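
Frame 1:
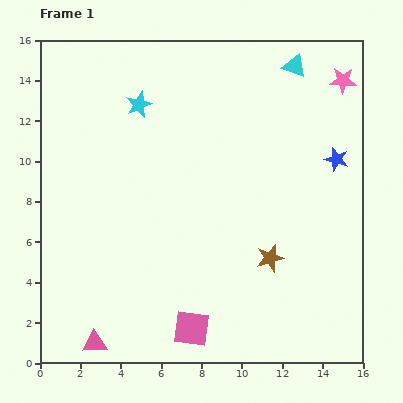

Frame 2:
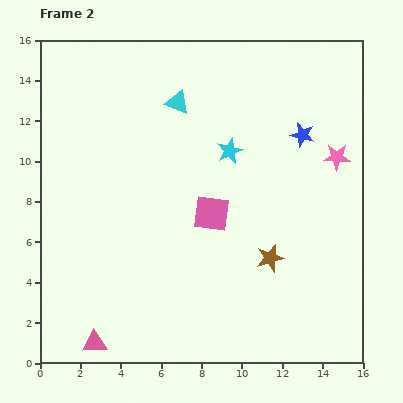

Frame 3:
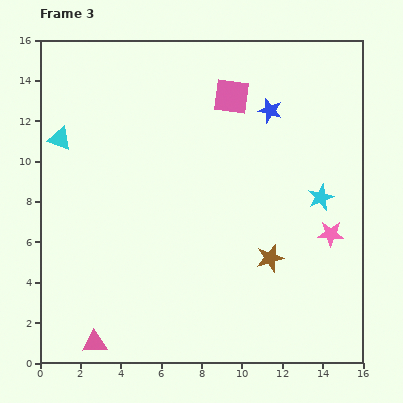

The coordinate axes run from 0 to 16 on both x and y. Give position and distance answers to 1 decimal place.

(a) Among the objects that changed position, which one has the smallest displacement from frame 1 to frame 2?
the blue star

(moved 2.1)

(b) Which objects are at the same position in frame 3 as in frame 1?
the brown star, the pink triangle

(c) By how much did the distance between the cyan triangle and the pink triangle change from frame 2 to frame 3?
-2.4

Distance in frame 2: 12.6. Distance in frame 3: 10.2.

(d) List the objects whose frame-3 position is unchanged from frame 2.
the brown star, the pink triangle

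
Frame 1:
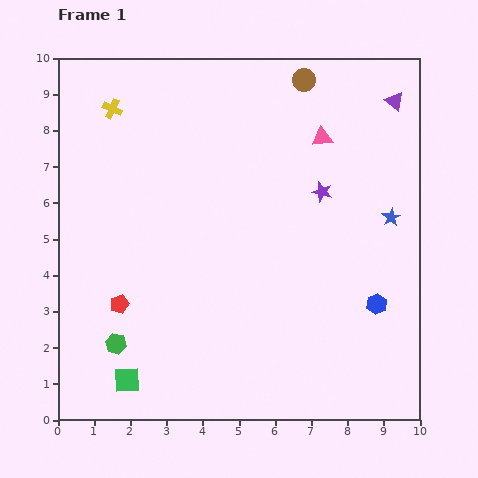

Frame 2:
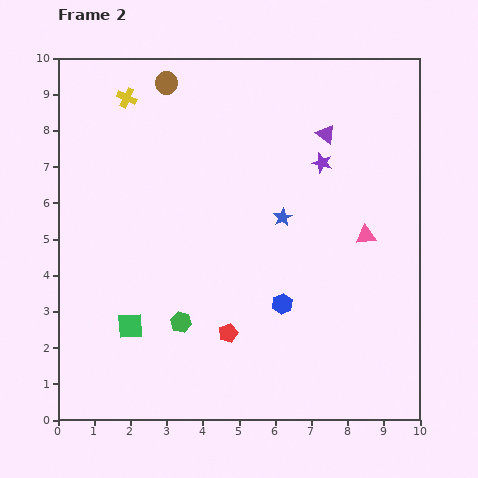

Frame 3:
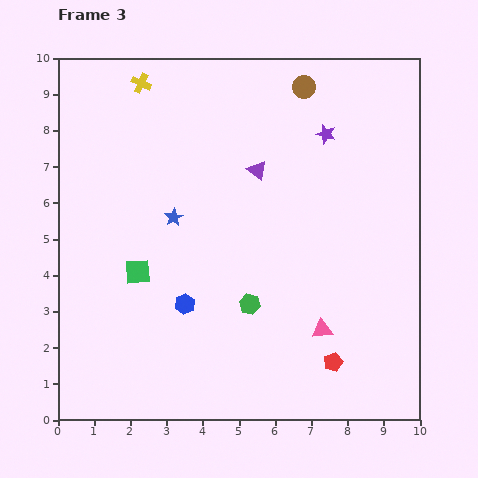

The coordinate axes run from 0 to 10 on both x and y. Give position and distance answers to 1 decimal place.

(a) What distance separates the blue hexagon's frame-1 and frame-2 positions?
2.6

The blue hexagon moved from (8.8, 3.2) to (6.2, 3.2), a distance of √(2.6² + 0.0²) ≈ 2.6.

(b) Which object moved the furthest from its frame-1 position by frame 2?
the brown circle

(moved 3.8; next 3.1)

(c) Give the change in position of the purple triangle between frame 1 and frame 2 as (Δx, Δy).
(-1.9, -0.9)

The purple triangle was at (9.3, 8.8) in frame 1 and (7.4, 7.9) in frame 2.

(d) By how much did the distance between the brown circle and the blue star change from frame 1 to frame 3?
+0.6

Distance in frame 1: 4.5. Distance in frame 3: 5.1.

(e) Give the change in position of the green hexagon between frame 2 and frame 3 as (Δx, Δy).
(1.9, 0.5)

The green hexagon was at (3.4, 2.7) in frame 2 and (5.3, 3.2) in frame 3.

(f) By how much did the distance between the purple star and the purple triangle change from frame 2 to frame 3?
+1.3

Distance in frame 2: 0.8. Distance in frame 3: 2.1.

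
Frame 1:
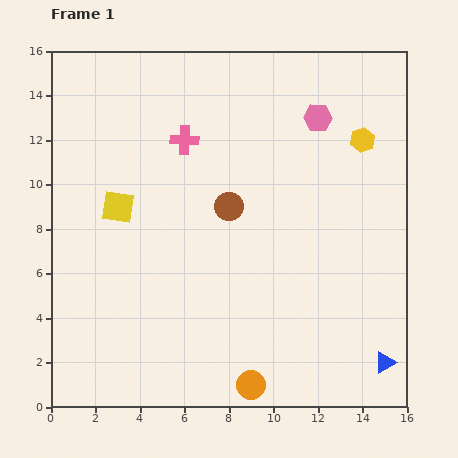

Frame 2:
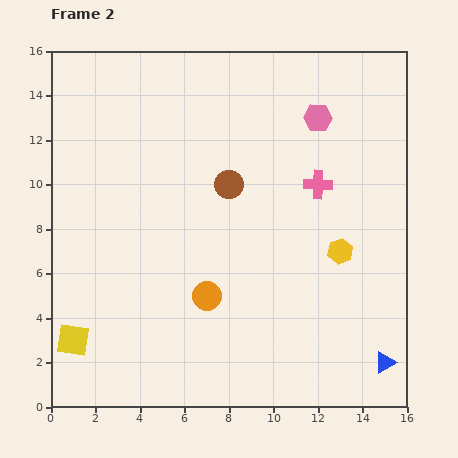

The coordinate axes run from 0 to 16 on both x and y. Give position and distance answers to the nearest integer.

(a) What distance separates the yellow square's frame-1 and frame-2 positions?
6

The yellow square moved from (3, 9) to (1, 3), a distance of √(2² + 6²) ≈ 6.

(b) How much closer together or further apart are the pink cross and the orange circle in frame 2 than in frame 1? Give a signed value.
-4

Distance in frame 1: 11. Distance in frame 2: 7.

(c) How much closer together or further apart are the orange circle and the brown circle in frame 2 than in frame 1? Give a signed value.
-3

Distance in frame 1: 8. Distance in frame 2: 5.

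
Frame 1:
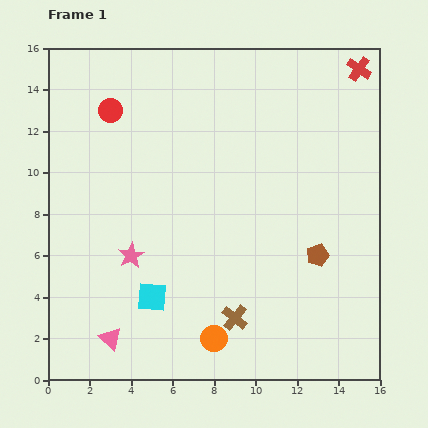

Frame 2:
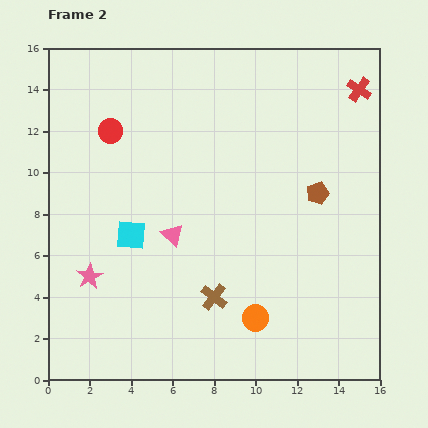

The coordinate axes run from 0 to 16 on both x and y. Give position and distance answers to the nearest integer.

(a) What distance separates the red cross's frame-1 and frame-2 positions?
1

The red cross moved from (15, 15) to (15, 14), a distance of √(0² + 1²) ≈ 1.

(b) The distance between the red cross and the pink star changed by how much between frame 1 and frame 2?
+2

Distance in frame 1: 14. Distance in frame 2: 16.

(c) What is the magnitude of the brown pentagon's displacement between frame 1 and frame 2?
3

The brown pentagon moved from (13, 6) to (13, 9), a distance of √(0² + 3²) ≈ 3.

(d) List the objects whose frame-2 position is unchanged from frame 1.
none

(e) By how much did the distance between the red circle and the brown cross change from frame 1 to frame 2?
-3

Distance in frame 1: 12. Distance in frame 2: 9.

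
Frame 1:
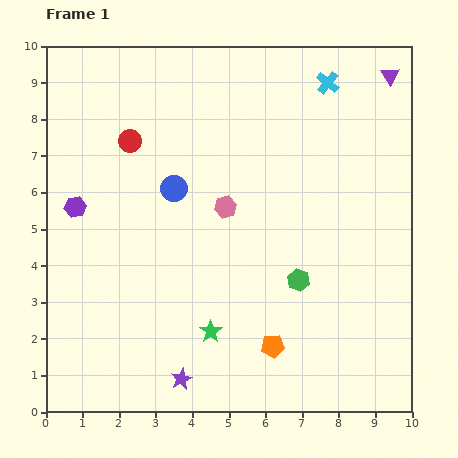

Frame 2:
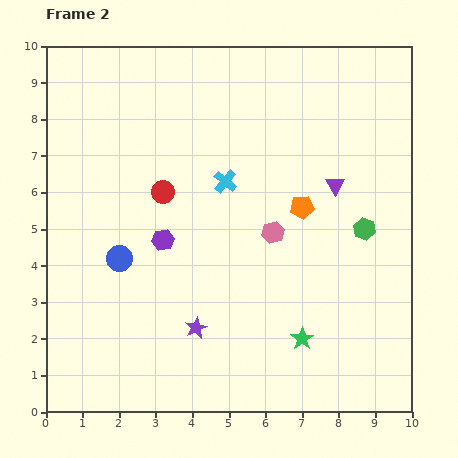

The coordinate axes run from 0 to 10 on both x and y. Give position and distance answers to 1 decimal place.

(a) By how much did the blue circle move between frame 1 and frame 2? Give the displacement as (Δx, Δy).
(-1.5, -1.9)

The blue circle was at (3.5, 6.1) in frame 1 and (2.0, 4.2) in frame 2.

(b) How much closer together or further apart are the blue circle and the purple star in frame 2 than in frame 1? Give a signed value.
-2.4

Distance in frame 1: 5.2. Distance in frame 2: 2.8.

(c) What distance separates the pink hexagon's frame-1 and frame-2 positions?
1.5

The pink hexagon moved from (4.9, 5.6) to (6.2, 4.9), a distance of √(1.3² + 0.7²) ≈ 1.5.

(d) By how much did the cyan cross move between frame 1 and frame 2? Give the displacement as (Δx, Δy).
(-2.8, -2.7)

The cyan cross was at (7.7, 9.0) in frame 1 and (4.9, 6.3) in frame 2.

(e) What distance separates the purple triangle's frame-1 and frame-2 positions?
3.4

The purple triangle moved from (9.4, 9.2) to (7.9, 6.2), a distance of √(1.5² + 3.0²) ≈ 3.4.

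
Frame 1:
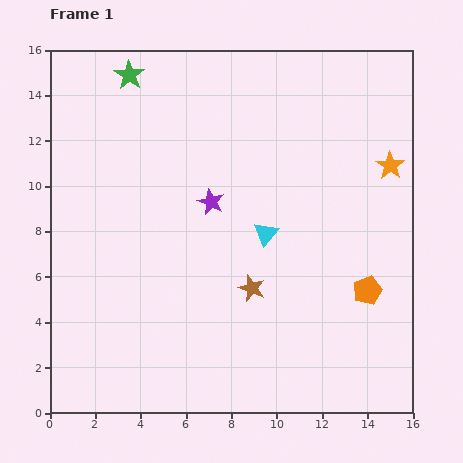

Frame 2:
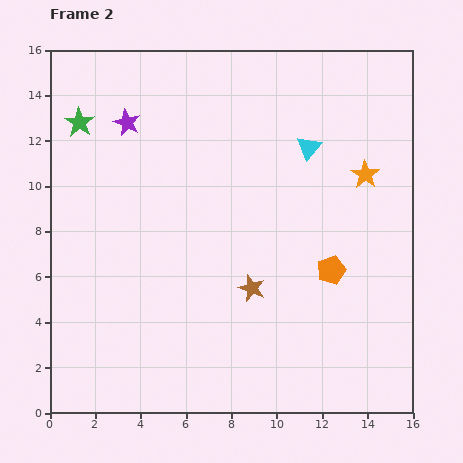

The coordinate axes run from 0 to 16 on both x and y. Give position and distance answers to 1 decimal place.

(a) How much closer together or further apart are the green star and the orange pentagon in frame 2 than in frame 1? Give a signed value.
-1.3

Distance in frame 1: 14.2. Distance in frame 2: 12.9.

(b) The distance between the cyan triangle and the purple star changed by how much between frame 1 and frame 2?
+5.3

Distance in frame 1: 2.8. Distance in frame 2: 8.1.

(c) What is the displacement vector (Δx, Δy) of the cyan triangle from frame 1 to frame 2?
(1.9, 3.8)

The cyan triangle was at (9.5, 7.9) in frame 1 and (11.4, 11.7) in frame 2.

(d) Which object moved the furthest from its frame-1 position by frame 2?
the purple star

(moved 5.1; next 4.2)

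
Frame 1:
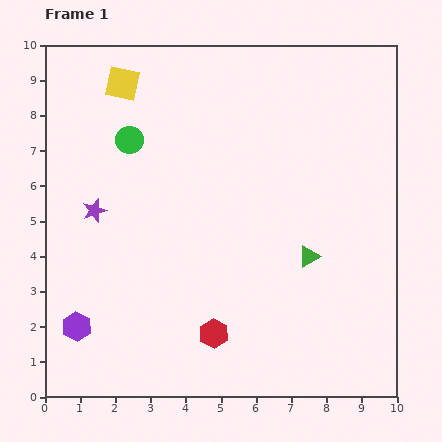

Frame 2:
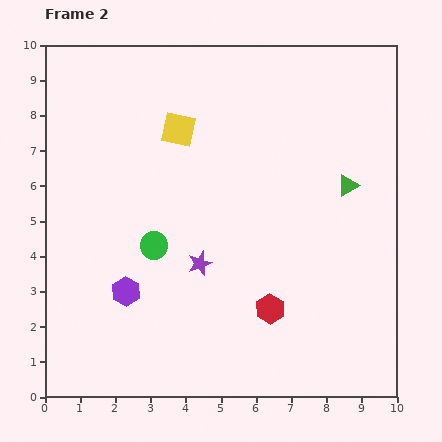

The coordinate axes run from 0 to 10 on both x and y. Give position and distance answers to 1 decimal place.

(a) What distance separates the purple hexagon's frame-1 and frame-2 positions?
1.7

The purple hexagon moved from (0.9, 2.0) to (2.3, 3.0), a distance of √(1.4² + 1.0²) ≈ 1.7.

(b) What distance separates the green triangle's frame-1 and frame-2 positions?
2.3

The green triangle moved from (7.5, 4.0) to (8.6, 6.0), a distance of √(1.1² + 2.0²) ≈ 2.3.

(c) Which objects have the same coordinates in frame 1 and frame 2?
none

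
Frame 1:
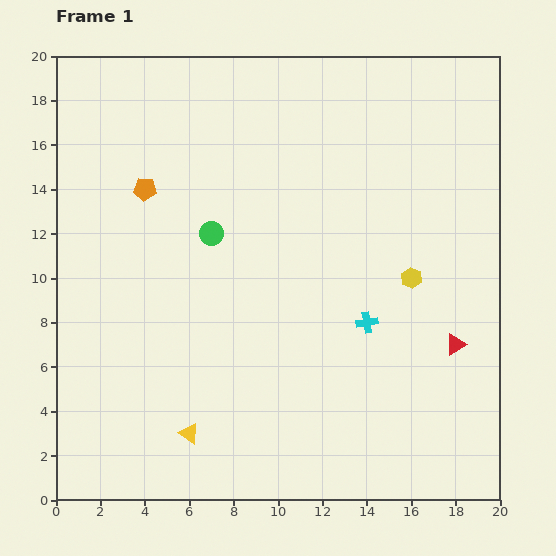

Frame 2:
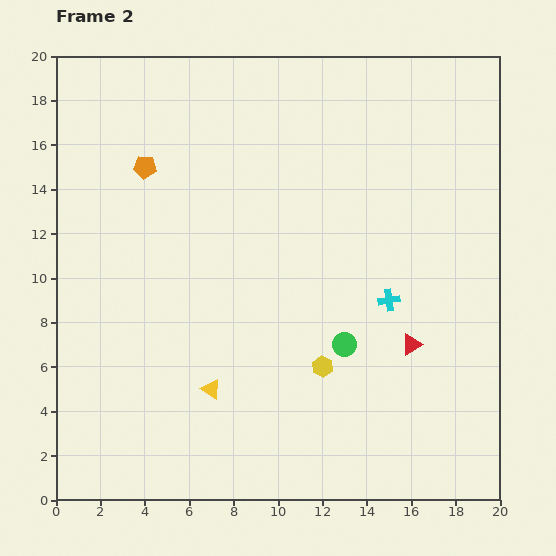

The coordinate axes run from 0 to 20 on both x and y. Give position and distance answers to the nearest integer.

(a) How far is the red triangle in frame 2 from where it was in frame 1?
2

The red triangle moved from (18, 7) to (16, 7), a distance of √(2² + 0²) ≈ 2.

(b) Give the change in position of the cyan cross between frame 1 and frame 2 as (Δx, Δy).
(1, 1)

The cyan cross was at (14, 8) in frame 1 and (15, 9) in frame 2.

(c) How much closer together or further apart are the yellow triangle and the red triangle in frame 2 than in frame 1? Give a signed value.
-4

Distance in frame 1: 13. Distance in frame 2: 9.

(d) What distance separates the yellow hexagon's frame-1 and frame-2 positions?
6

The yellow hexagon moved from (16, 10) to (12, 6), a distance of √(4² + 4²) ≈ 6.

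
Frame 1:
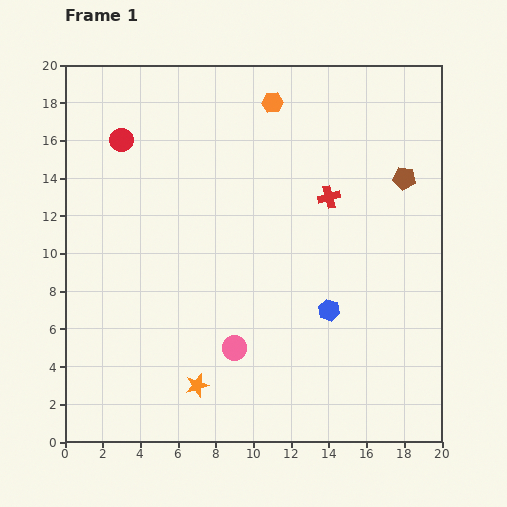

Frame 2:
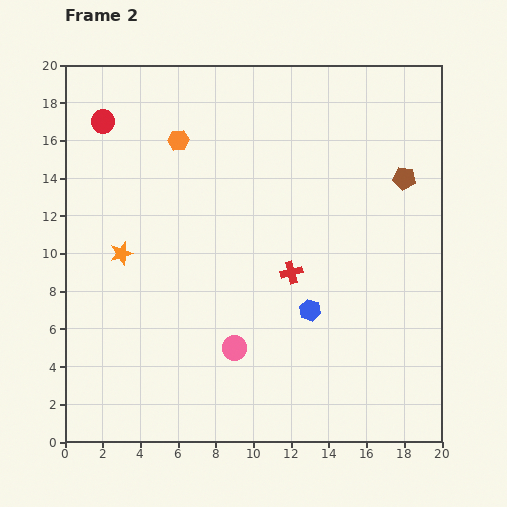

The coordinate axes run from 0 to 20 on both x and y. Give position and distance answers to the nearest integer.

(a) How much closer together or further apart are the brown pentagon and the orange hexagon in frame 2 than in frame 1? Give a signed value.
+4

Distance in frame 1: 8. Distance in frame 2: 12.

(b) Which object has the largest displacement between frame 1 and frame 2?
the orange star

(moved 8; next 5)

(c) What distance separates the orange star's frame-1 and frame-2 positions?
8

The orange star moved from (7, 3) to (3, 10), a distance of √(4² + 7²) ≈ 8.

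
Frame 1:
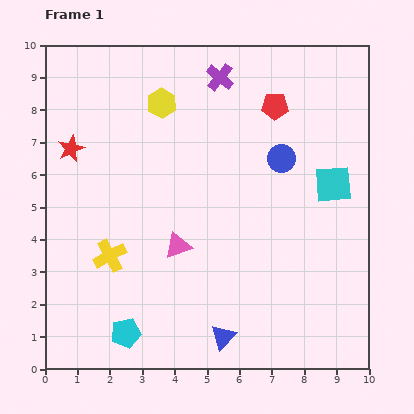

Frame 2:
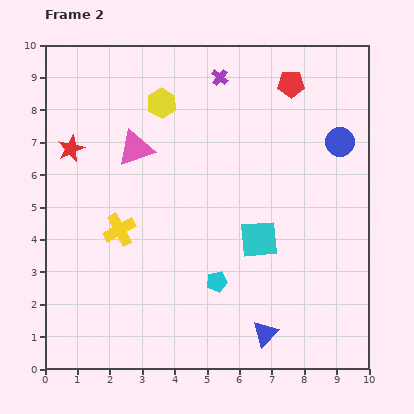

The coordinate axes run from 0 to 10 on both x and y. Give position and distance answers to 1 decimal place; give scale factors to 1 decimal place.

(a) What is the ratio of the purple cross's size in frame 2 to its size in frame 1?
0.6×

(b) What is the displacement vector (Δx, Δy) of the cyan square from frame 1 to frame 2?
(-2.3, -1.7)

The cyan square was at (8.9, 5.7) in frame 1 and (6.6, 4.0) in frame 2.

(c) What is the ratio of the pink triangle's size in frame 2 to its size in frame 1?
1.4×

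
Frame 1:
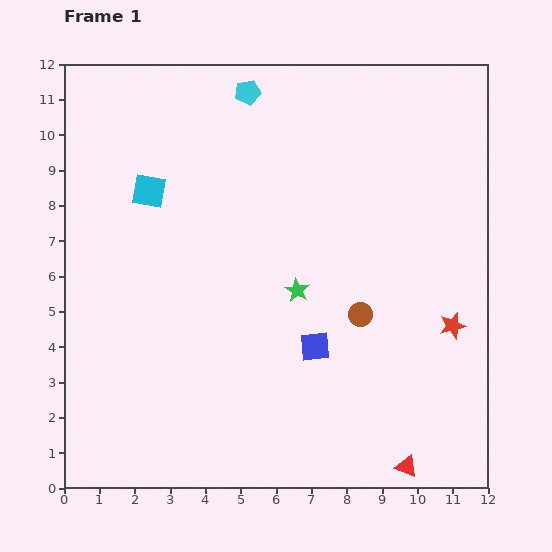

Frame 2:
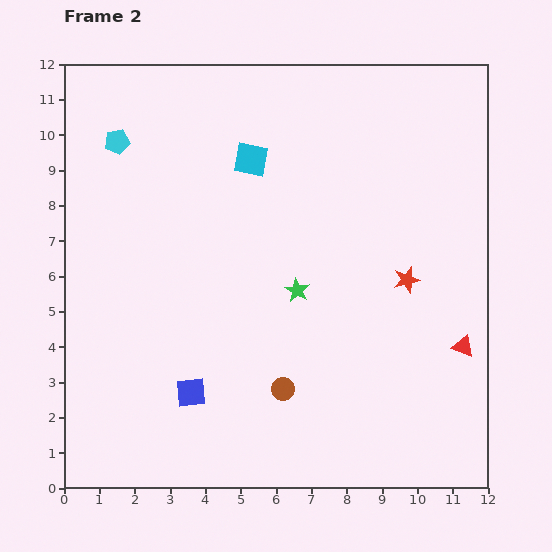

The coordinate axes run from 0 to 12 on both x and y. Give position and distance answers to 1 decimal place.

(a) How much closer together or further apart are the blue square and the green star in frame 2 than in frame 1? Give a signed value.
+2.5

Distance in frame 1: 1.7. Distance in frame 2: 4.2.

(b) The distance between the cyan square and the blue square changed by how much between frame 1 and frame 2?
+0.4

Distance in frame 1: 6.4. Distance in frame 2: 6.8.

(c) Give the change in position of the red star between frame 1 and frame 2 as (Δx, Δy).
(-1.3, 1.3)

The red star was at (11.0, 4.6) in frame 1 and (9.7, 5.9) in frame 2.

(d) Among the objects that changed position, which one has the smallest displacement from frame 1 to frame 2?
the red star

(moved 1.8)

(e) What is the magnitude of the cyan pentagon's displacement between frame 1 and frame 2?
4.0

The cyan pentagon moved from (5.2, 11.2) to (1.5, 9.8), a distance of √(3.7² + 1.4²) ≈ 4.0.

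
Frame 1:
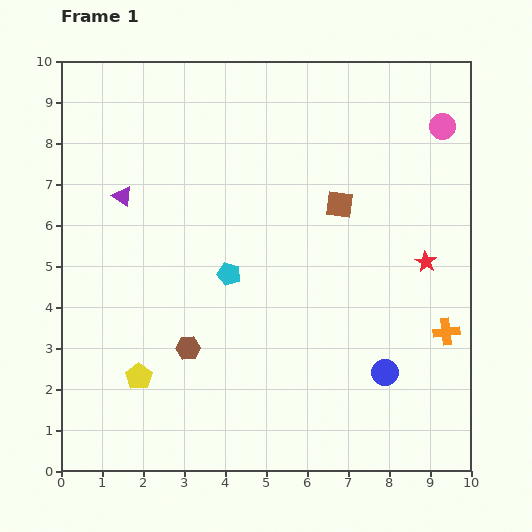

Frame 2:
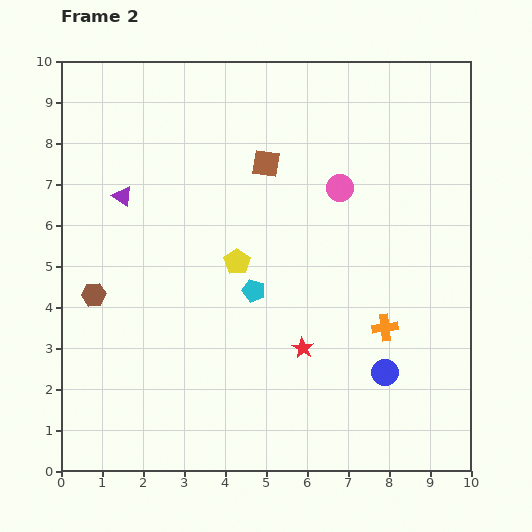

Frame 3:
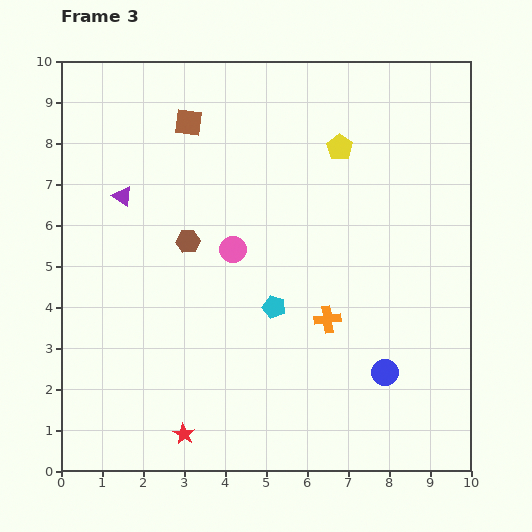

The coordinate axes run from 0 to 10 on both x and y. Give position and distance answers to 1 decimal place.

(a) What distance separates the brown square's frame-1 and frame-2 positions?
2.1

The brown square moved from (6.8, 6.5) to (5.0, 7.5), a distance of √(1.8² + 1.0²) ≈ 2.1.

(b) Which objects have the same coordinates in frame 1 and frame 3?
the blue circle, the purple triangle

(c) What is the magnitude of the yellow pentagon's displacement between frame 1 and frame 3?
7.4

The yellow pentagon moved from (1.9, 2.3) to (6.8, 7.9), a distance of √(4.9² + 5.6²) ≈ 7.4.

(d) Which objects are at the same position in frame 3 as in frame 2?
the blue circle, the purple triangle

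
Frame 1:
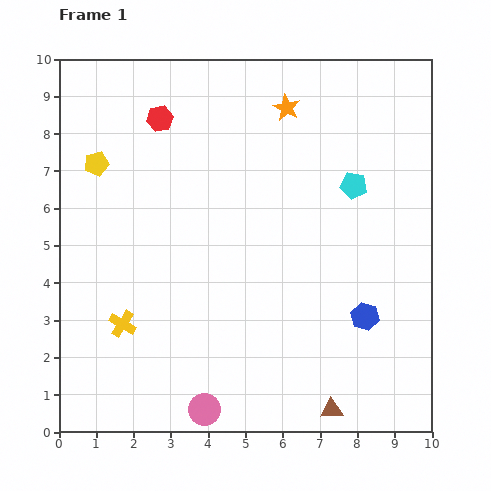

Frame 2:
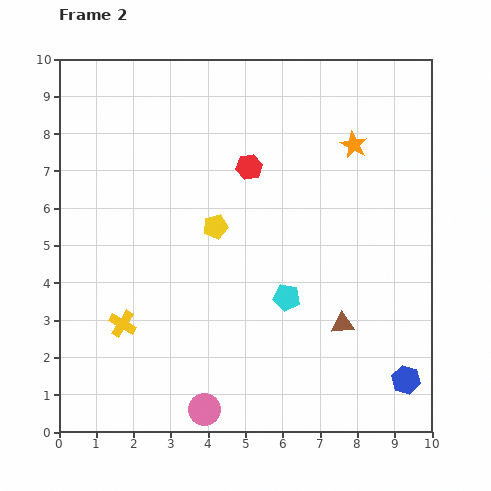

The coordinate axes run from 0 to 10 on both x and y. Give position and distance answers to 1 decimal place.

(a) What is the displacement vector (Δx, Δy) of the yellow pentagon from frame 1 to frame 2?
(3.2, -1.7)

The yellow pentagon was at (1.0, 7.2) in frame 1 and (4.2, 5.5) in frame 2.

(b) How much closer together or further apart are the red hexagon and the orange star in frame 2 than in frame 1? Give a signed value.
-0.5

Distance in frame 1: 3.4. Distance in frame 2: 2.9.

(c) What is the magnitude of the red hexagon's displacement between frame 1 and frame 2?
2.7

The red hexagon moved from (2.7, 8.4) to (5.1, 7.1), a distance of √(2.4² + 1.3²) ≈ 2.7.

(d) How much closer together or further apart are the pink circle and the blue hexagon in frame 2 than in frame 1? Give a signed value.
+0.5

Distance in frame 1: 5.0. Distance in frame 2: 5.5.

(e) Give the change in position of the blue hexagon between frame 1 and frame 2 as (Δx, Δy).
(1.1, -1.7)

The blue hexagon was at (8.2, 3.1) in frame 1 and (9.3, 1.4) in frame 2.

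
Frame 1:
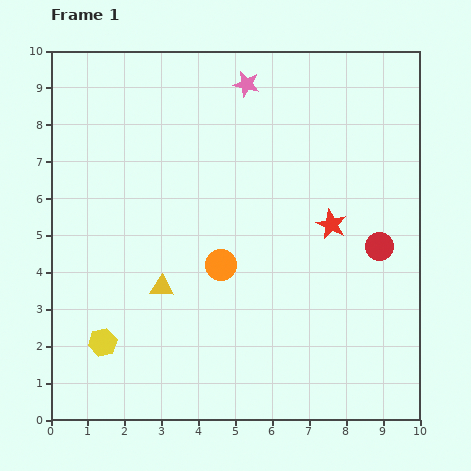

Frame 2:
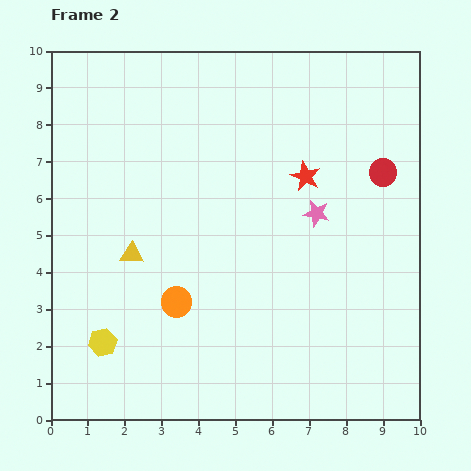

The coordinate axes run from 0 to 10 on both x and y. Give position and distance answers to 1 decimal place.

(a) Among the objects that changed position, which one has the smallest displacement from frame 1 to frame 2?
the yellow triangle

(moved 1.2)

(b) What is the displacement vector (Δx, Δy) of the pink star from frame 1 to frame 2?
(1.9, -3.5)

The pink star was at (5.3, 9.1) in frame 1 and (7.2, 5.6) in frame 2.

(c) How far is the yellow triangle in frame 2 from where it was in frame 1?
1.2

The yellow triangle moved from (3.0, 3.6) to (2.2, 4.5), a distance of √(0.8² + 0.9²) ≈ 1.2.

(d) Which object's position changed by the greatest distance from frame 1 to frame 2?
the pink star

(moved 4.0; next 2.0)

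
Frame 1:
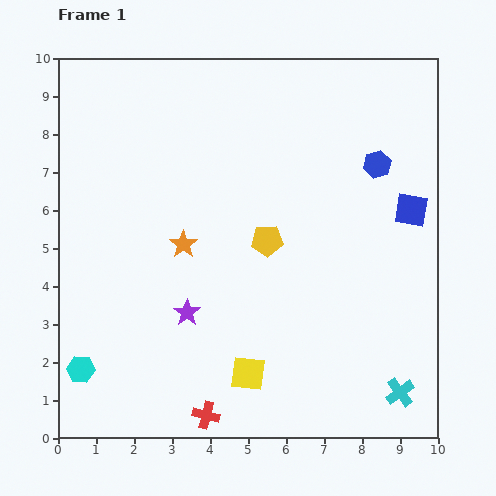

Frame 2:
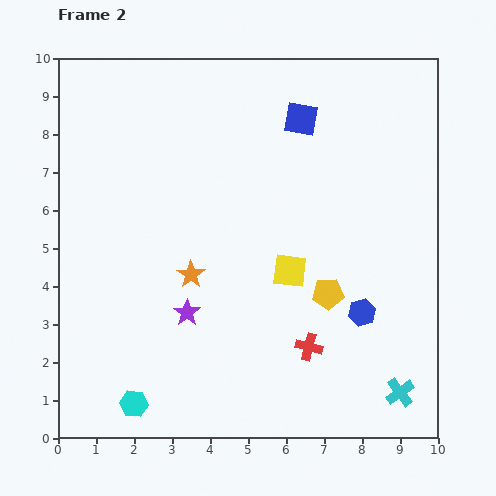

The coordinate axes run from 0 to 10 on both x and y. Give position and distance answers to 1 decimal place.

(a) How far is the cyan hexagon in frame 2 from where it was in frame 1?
1.7

The cyan hexagon moved from (0.6, 1.8) to (2.0, 0.9), a distance of √(1.4² + 0.9²) ≈ 1.7.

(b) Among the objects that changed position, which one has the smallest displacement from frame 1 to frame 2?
the orange star

(moved 0.8)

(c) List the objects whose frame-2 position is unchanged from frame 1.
the cyan cross, the purple star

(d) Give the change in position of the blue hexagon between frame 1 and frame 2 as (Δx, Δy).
(-0.4, -3.9)

The blue hexagon was at (8.4, 7.2) in frame 1 and (8.0, 3.3) in frame 2.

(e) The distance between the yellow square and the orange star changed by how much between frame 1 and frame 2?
-1.2

Distance in frame 1: 3.8. Distance in frame 2: 2.6.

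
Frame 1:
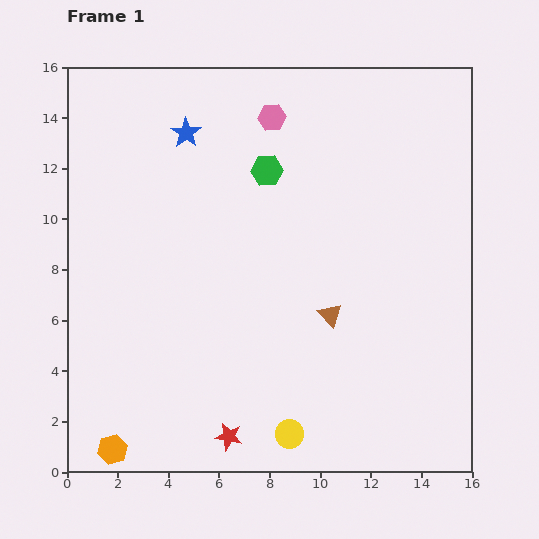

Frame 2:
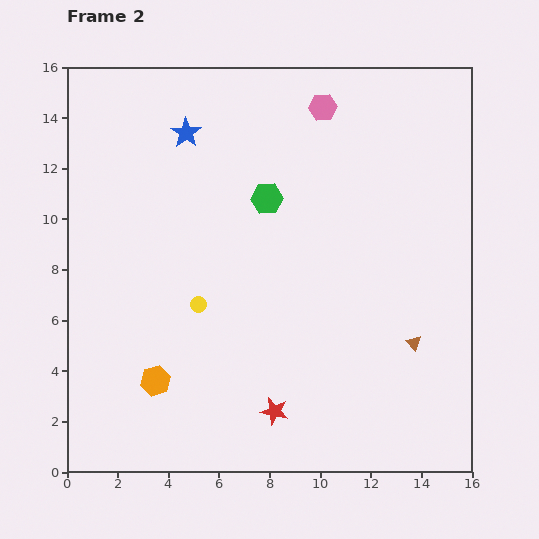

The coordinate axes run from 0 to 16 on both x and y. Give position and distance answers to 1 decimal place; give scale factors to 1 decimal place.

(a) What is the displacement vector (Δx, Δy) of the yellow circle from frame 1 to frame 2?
(-3.6, 5.1)

The yellow circle was at (8.8, 1.5) in frame 1 and (5.2, 6.6) in frame 2.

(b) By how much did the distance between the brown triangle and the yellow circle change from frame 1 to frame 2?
+3.6

Distance in frame 1: 5.0. Distance in frame 2: 8.6.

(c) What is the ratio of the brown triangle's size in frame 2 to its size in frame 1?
0.6×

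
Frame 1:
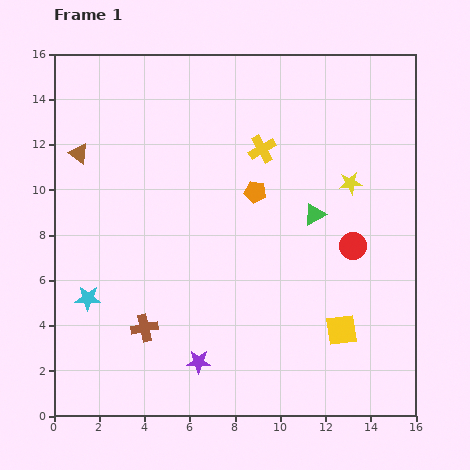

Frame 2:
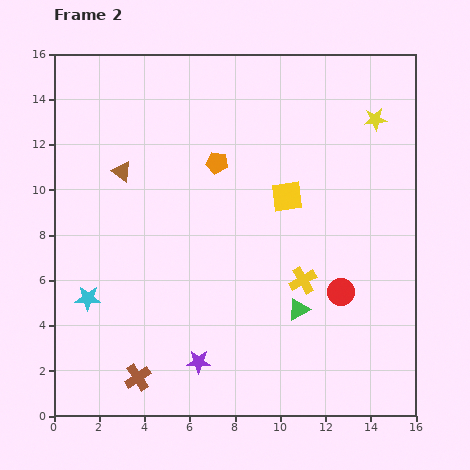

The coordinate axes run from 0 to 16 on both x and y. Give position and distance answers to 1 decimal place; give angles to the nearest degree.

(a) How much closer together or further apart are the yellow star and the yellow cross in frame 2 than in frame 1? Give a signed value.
+3.6

Distance in frame 1: 4.2. Distance in frame 2: 7.8.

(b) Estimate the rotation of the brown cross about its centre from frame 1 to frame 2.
22° counter-clockwise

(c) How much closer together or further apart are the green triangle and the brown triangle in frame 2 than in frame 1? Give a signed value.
-0.8

Distance in frame 1: 10.7. Distance in frame 2: 9.9.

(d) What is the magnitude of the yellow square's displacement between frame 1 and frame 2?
6.4

The yellow square moved from (12.7, 3.8) to (10.3, 9.7), a distance of √(2.4² + 5.9²) ≈ 6.4.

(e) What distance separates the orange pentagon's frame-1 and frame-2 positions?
2.1

The orange pentagon moved from (8.9, 9.9) to (7.2, 11.2), a distance of √(1.7² + 1.3²) ≈ 2.1.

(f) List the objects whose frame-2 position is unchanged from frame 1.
the purple star, the cyan star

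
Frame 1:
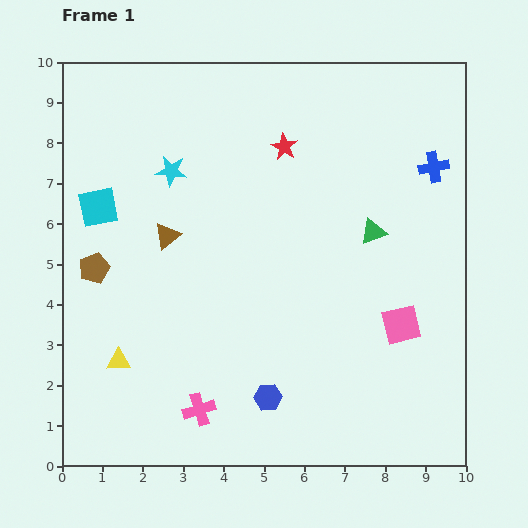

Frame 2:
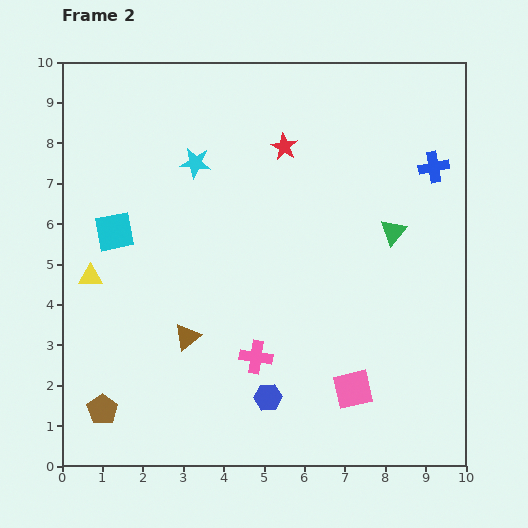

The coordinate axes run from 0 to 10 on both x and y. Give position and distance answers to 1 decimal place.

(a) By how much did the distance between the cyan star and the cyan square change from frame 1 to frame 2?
+0.6

Distance in frame 1: 2.0. Distance in frame 2: 2.6.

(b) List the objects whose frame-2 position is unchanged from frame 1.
the blue cross, the blue hexagon, the red star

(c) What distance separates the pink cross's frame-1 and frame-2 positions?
1.9

The pink cross moved from (3.4, 1.4) to (4.8, 2.7), a distance of √(1.4² + 1.3²) ≈ 1.9.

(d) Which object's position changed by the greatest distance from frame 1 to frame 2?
the brown pentagon

(moved 3.5; next 2.5)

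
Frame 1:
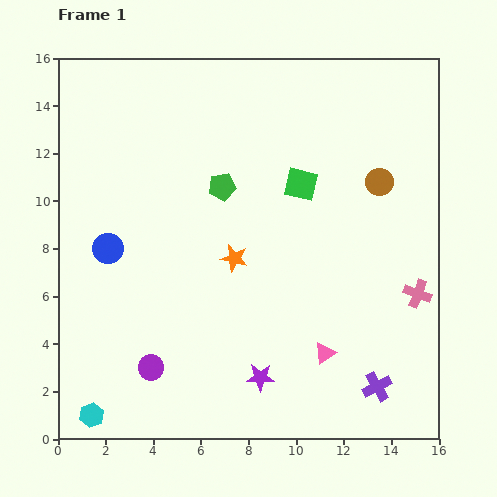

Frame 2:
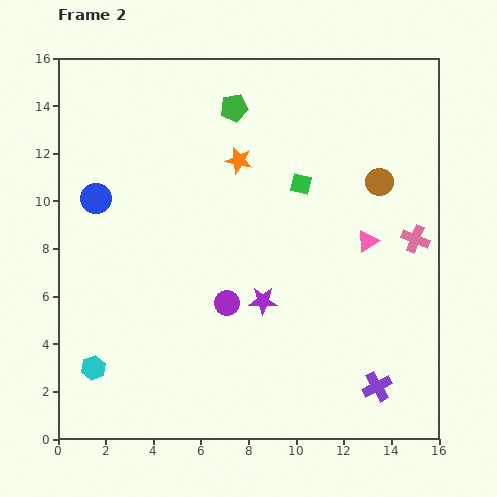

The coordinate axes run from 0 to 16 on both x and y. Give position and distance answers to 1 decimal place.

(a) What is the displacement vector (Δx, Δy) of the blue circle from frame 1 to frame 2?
(-0.5, 2.1)

The blue circle was at (2.1, 8.0) in frame 1 and (1.6, 10.1) in frame 2.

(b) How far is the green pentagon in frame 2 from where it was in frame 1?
3.3

The green pentagon moved from (6.9, 10.6) to (7.4, 13.9), a distance of √(0.5² + 3.3²) ≈ 3.3.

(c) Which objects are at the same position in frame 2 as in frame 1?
the brown circle, the purple cross, the green square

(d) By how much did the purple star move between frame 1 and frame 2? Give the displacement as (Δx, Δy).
(0.1, 3.2)

The purple star was at (8.5, 2.6) in frame 1 and (8.6, 5.8) in frame 2.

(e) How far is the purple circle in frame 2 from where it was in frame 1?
4.2

The purple circle moved from (3.9, 3.0) to (7.1, 5.7), a distance of √(3.2² + 2.7²) ≈ 4.2.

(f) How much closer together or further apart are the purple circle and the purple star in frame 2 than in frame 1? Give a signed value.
-3.1

Distance in frame 1: 4.6. Distance in frame 2: 1.5.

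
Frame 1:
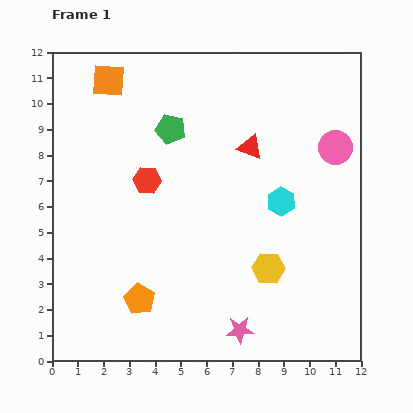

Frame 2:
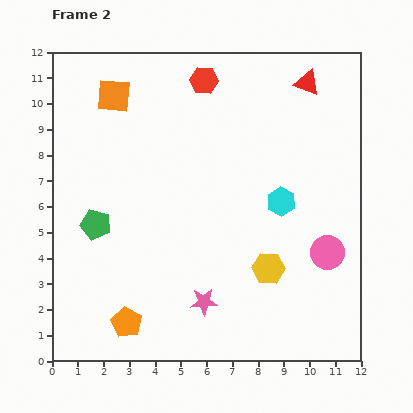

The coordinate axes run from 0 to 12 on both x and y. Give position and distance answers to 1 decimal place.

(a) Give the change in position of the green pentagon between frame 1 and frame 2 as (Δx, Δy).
(-2.9, -3.7)

The green pentagon was at (4.6, 9.0) in frame 1 and (1.7, 5.3) in frame 2.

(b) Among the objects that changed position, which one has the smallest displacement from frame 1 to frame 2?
the orange square

(moved 0.6)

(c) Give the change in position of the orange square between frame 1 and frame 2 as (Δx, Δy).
(0.2, -0.6)

The orange square was at (2.2, 10.9) in frame 1 and (2.4, 10.3) in frame 2.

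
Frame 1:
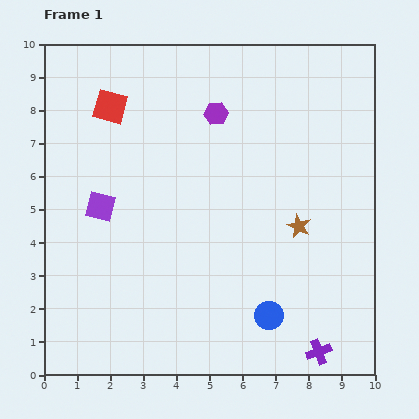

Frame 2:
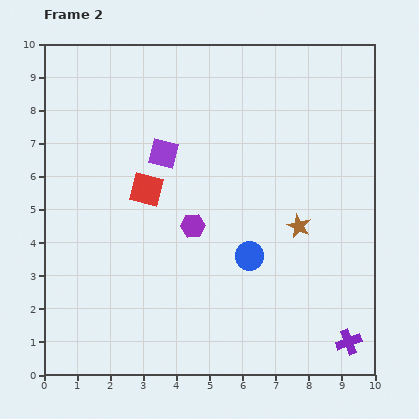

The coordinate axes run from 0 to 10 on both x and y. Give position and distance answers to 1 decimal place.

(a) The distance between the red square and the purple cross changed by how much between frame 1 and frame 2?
-2.1

Distance in frame 1: 9.7. Distance in frame 2: 7.6.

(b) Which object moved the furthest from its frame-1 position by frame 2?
the purple hexagon

(moved 3.5; next 2.7)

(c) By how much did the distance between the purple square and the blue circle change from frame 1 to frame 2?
-2.1

Distance in frame 1: 6.1. Distance in frame 2: 4.0.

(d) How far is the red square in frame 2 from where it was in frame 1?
2.7

The red square moved from (2.0, 8.1) to (3.1, 5.6), a distance of √(1.1² + 2.5²) ≈ 2.7.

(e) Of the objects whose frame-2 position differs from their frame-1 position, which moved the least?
the purple cross

(moved 0.9)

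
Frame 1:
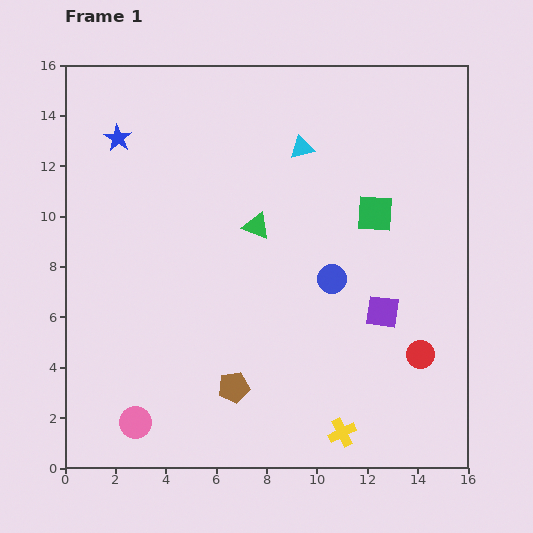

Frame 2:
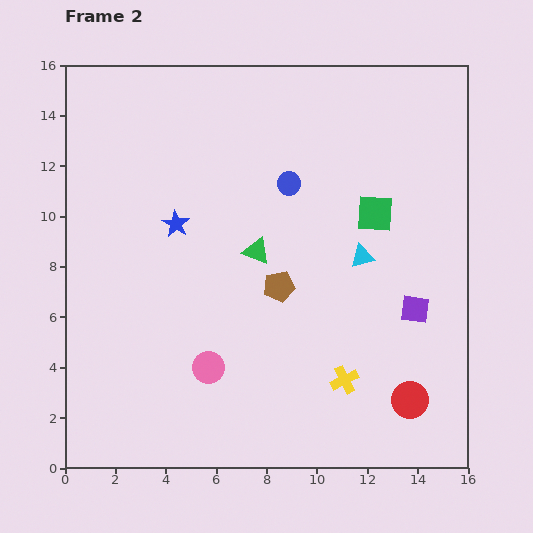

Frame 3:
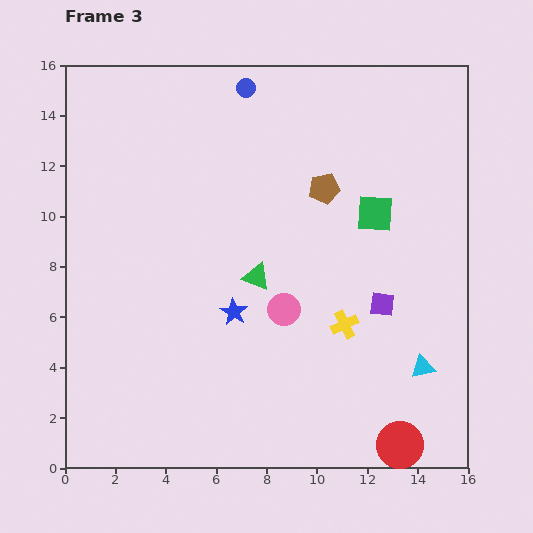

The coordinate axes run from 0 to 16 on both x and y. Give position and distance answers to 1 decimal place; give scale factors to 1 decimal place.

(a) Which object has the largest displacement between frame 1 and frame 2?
the cyan triangle

(moved 4.9; next 4.4)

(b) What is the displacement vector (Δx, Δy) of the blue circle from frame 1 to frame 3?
(-3.4, 7.6)

The blue circle was at (10.6, 7.5) in frame 1 and (7.2, 15.1) in frame 3.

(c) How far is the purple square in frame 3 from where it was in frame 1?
0.3

The purple square moved from (12.6, 6.2) to (12.6, 6.5), a distance of √(0.0² + 0.3²) ≈ 0.3.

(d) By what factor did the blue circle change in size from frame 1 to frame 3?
0.6×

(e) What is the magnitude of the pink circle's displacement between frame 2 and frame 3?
3.8

The pink circle moved from (5.7, 4.0) to (8.7, 6.3), a distance of √(3.0² + 2.3²) ≈ 3.8.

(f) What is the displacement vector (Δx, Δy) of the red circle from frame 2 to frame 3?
(-0.4, -1.8)

The red circle was at (13.7, 2.7) in frame 2 and (13.3, 0.9) in frame 3.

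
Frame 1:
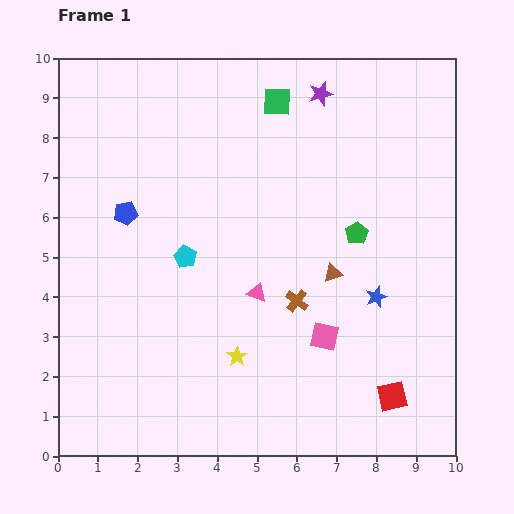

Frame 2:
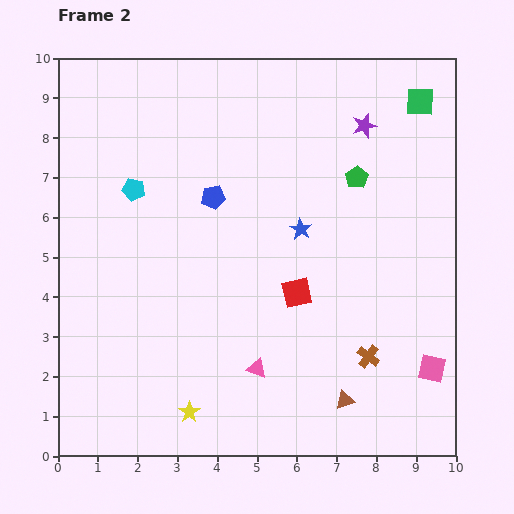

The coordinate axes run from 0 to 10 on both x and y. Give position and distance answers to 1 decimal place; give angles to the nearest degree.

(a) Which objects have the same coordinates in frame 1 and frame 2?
none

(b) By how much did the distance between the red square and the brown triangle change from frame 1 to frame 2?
-0.4

Distance in frame 1: 3.4. Distance in frame 2: 3.0.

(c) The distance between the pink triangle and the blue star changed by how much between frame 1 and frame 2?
+0.7

Distance in frame 1: 3.0. Distance in frame 2: 3.7.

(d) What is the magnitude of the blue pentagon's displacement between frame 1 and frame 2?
2.2

The blue pentagon moved from (1.7, 6.1) to (3.9, 6.5), a distance of √(2.2² + 0.4²) ≈ 2.2.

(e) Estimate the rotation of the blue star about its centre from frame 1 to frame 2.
19° counter-clockwise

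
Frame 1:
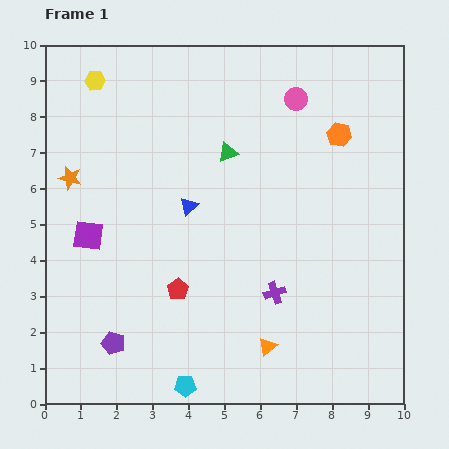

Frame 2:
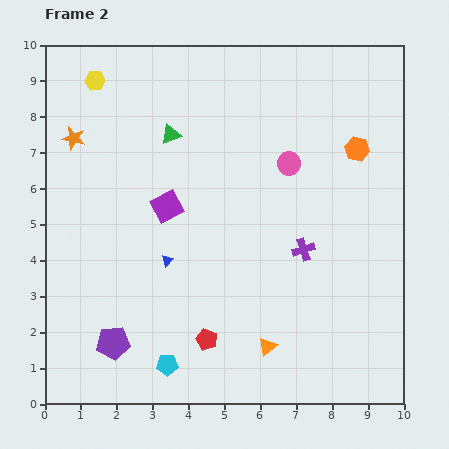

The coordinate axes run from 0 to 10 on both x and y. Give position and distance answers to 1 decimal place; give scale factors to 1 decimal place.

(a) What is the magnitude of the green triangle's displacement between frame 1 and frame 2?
1.7

The green triangle moved from (5.1, 7.0) to (3.5, 7.5), a distance of √(1.6² + 0.5²) ≈ 1.7.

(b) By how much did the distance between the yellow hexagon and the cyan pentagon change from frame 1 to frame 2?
-0.8

Distance in frame 1: 8.9. Distance in frame 2: 8.1.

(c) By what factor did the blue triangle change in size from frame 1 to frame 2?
0.6×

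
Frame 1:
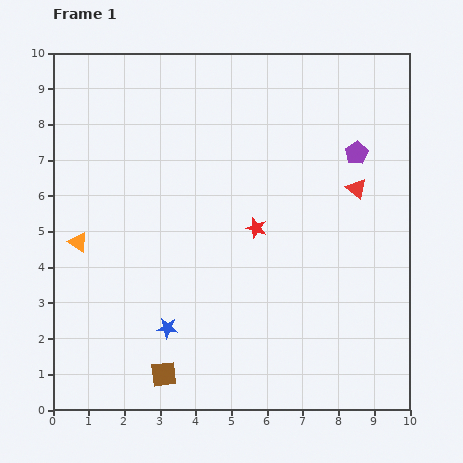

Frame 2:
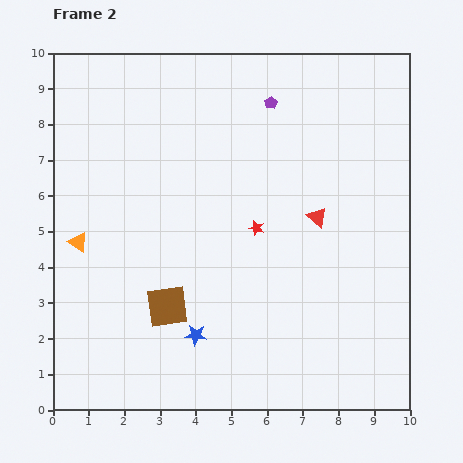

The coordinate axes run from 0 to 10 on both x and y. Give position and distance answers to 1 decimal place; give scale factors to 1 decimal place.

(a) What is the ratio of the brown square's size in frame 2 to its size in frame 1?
1.6×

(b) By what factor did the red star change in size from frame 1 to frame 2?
0.7×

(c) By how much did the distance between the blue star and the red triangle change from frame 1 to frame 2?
-1.9

Distance in frame 1: 6.6. Distance in frame 2: 4.7.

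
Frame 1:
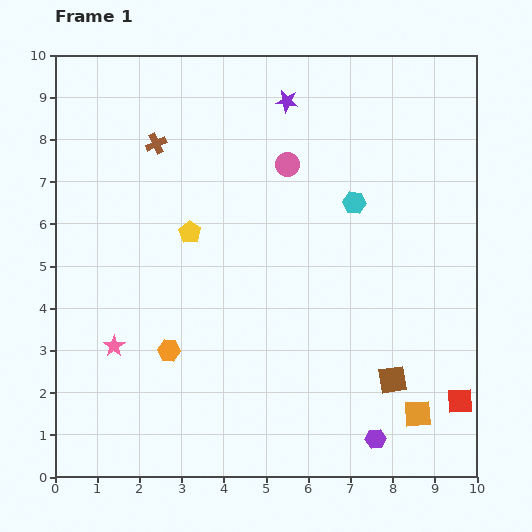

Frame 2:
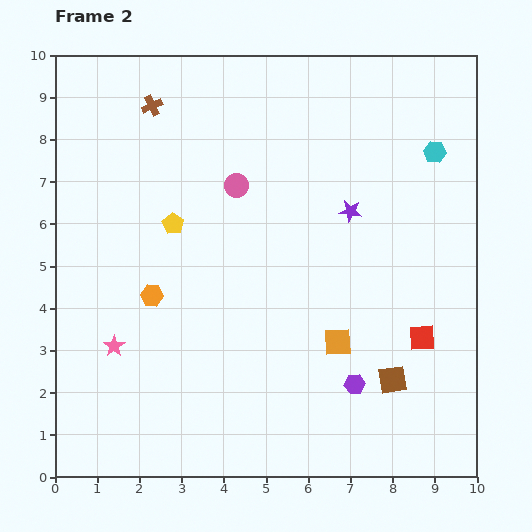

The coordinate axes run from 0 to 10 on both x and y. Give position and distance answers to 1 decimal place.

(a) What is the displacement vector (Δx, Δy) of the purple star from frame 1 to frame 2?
(1.5, -2.6)

The purple star was at (5.5, 8.9) in frame 1 and (7.0, 6.3) in frame 2.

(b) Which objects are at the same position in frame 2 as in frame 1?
the brown square, the pink star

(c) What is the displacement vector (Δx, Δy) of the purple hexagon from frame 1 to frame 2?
(-0.5, 1.3)

The purple hexagon was at (7.6, 0.9) in frame 1 and (7.1, 2.2) in frame 2.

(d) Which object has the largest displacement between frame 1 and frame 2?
the purple star

(moved 3.0; next 2.5)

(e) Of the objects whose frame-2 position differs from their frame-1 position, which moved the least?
the yellow pentagon

(moved 0.4)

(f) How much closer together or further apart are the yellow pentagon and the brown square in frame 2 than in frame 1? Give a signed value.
+0.5

Distance in frame 1: 5.9. Distance in frame 2: 6.4.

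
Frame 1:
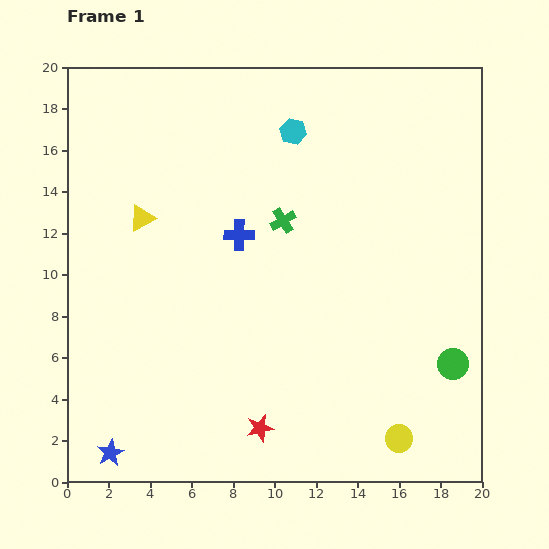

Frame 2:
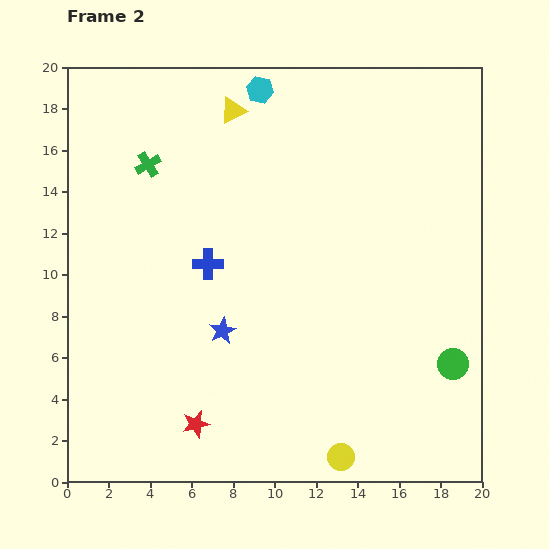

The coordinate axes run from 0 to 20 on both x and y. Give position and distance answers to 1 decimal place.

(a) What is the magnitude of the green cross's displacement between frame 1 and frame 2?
7.0

The green cross moved from (10.4, 12.6) to (3.9, 15.3), a distance of √(6.5² + 2.7²) ≈ 7.0.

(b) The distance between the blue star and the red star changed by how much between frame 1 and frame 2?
-2.6

Distance in frame 1: 7.3. Distance in frame 2: 4.7.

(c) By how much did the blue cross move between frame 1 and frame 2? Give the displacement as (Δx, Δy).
(-1.5, -1.4)

The blue cross was at (8.3, 11.9) in frame 1 and (6.8, 10.5) in frame 2.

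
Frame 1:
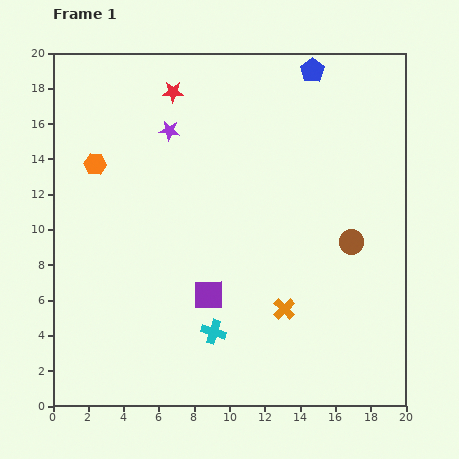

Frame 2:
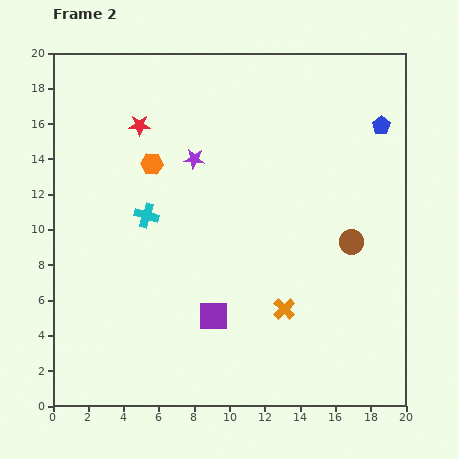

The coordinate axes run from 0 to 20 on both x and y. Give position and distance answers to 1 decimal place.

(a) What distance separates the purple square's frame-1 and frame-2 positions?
1.2

The purple square moved from (8.8, 6.3) to (9.1, 5.1), a distance of √(0.3² + 1.2²) ≈ 1.2.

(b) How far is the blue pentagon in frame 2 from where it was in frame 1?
5.0

The blue pentagon moved from (14.7, 19.0) to (18.6, 15.9), a distance of √(3.9² + 3.1²) ≈ 5.0.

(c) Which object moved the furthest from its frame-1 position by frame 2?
the cyan cross

(moved 7.6; next 5.0)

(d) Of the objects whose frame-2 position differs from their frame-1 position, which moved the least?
the purple square

(moved 1.2)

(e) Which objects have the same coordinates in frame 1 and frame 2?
the orange cross, the brown circle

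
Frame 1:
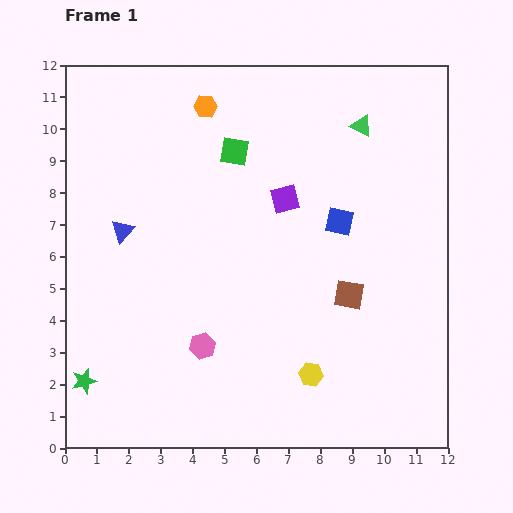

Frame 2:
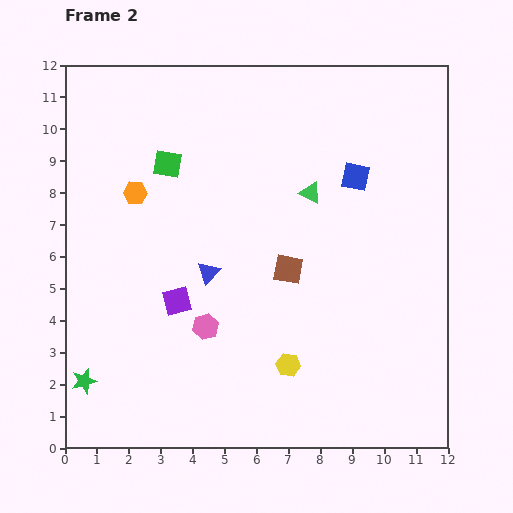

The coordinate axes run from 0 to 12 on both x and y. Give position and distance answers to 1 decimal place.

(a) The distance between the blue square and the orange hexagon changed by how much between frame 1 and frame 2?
+1.4

Distance in frame 1: 5.5. Distance in frame 2: 6.9.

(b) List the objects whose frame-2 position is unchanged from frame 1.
the green star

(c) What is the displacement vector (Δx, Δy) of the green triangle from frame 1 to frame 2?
(-1.6, -2.1)

The green triangle was at (9.3, 10.1) in frame 1 and (7.7, 8.0) in frame 2.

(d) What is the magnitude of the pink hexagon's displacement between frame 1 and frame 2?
0.6

The pink hexagon moved from (4.3, 3.2) to (4.4, 3.8), a distance of √(0.1² + 0.6²) ≈ 0.6.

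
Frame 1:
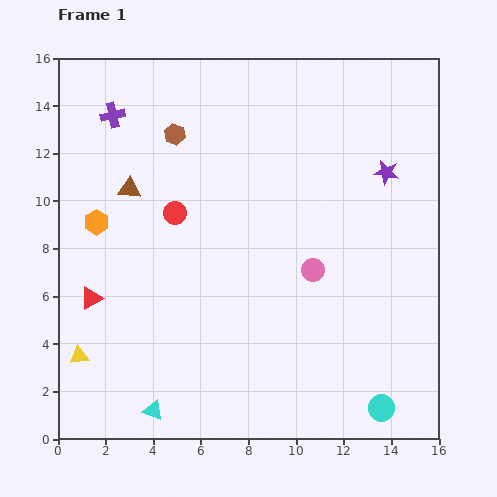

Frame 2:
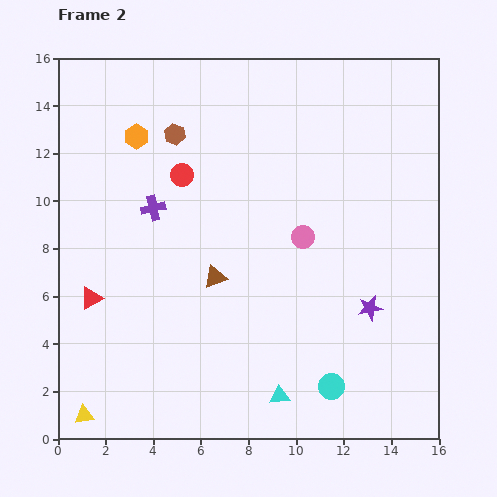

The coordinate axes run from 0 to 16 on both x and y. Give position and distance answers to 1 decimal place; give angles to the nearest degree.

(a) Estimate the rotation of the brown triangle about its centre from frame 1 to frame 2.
25° counter-clockwise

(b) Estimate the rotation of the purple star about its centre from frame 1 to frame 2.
22° counter-clockwise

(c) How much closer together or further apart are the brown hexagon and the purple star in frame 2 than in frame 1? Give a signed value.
+2.0

Distance in frame 1: 9.0. Distance in frame 2: 11.0.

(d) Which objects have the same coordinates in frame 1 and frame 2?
the brown hexagon, the red triangle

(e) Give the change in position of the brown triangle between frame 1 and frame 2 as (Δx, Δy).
(3.6, -3.7)

The brown triangle was at (3.0, 10.5) in frame 1 and (6.6, 6.8) in frame 2.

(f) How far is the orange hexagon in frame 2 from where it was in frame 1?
4.0

The orange hexagon moved from (1.6, 9.1) to (3.3, 12.7), a distance of √(1.7² + 3.6²) ≈ 4.0.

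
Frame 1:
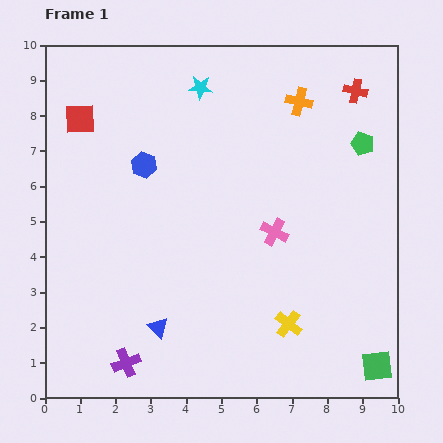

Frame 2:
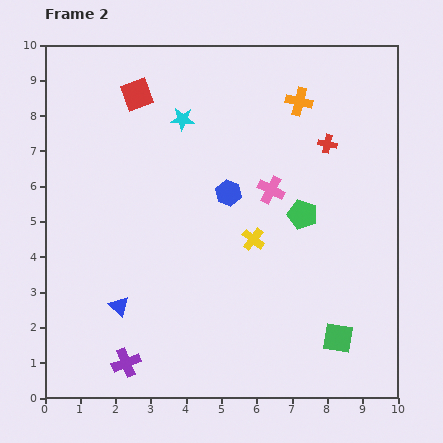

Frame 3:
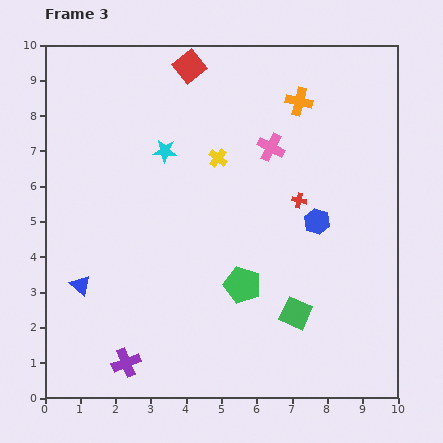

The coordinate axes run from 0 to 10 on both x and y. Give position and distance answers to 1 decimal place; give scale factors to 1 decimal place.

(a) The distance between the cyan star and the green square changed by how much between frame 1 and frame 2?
-1.7

Distance in frame 1: 9.3. Distance in frame 2: 7.6.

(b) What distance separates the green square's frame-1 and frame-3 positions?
2.7

The green square moved from (9.4, 0.9) to (7.1, 2.4), a distance of √(2.3² + 1.5²) ≈ 2.7.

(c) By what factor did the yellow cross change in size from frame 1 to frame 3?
0.7×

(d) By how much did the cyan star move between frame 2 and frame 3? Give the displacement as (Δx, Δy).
(-0.5, -0.9)

The cyan star was at (3.9, 7.9) in frame 2 and (3.4, 7.0) in frame 3.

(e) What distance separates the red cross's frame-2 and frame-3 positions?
1.8

The red cross moved from (8.0, 7.2) to (7.2, 5.6), a distance of √(0.8² + 1.6²) ≈ 1.8.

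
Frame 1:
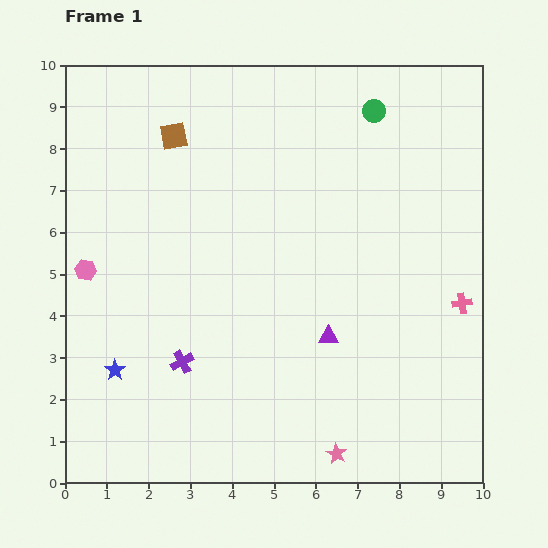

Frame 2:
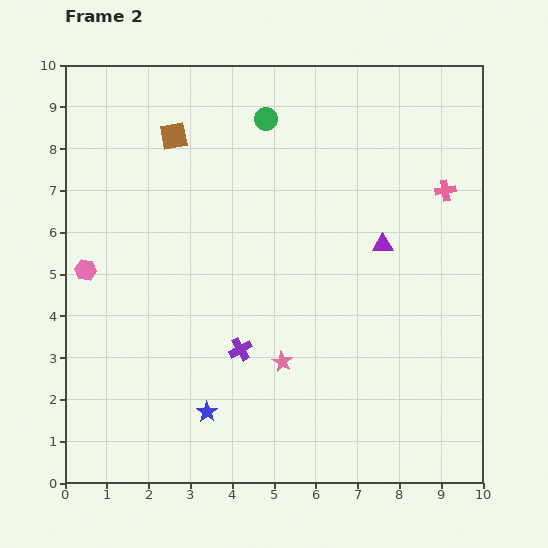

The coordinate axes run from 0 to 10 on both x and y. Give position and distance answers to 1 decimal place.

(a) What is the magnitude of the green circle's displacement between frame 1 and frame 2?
2.6

The green circle moved from (7.4, 8.9) to (4.8, 8.7), a distance of √(2.6² + 0.2²) ≈ 2.6.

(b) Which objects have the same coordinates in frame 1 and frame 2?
the brown square, the pink hexagon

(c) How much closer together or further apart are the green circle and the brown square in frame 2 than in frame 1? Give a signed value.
-2.6

Distance in frame 1: 4.8. Distance in frame 2: 2.2.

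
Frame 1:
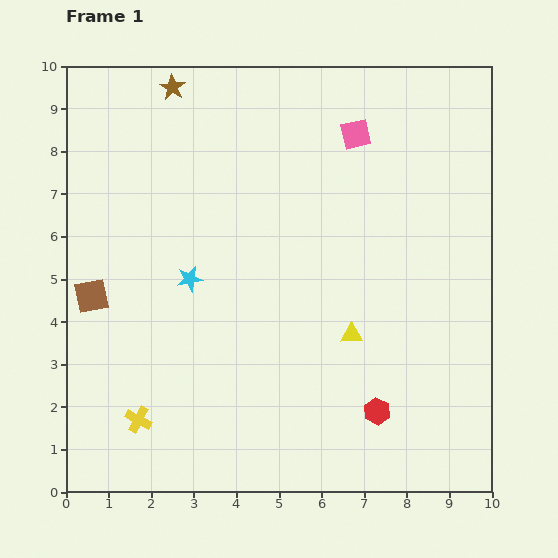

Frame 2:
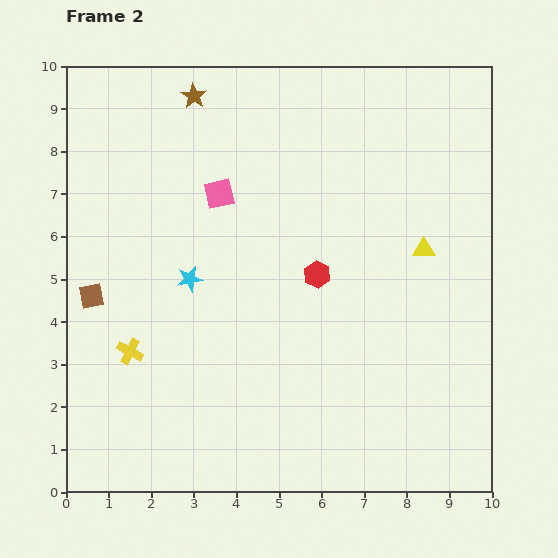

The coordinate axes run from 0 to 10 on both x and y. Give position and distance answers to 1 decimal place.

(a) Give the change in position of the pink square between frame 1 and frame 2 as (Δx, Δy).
(-3.2, -1.4)

The pink square was at (6.8, 8.4) in frame 1 and (3.6, 7.0) in frame 2.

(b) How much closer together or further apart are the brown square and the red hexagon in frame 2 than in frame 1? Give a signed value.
-1.9

Distance in frame 1: 7.2. Distance in frame 2: 5.3.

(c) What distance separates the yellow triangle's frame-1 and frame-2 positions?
2.6

The yellow triangle moved from (6.7, 3.7) to (8.4, 5.7), a distance of √(1.7² + 2.0²) ≈ 2.6.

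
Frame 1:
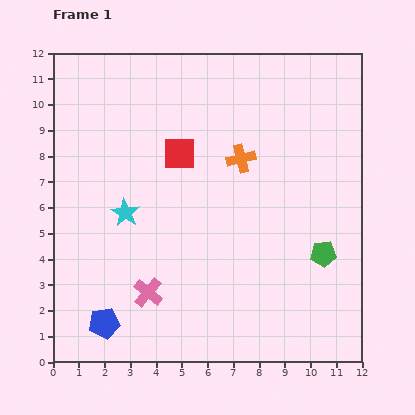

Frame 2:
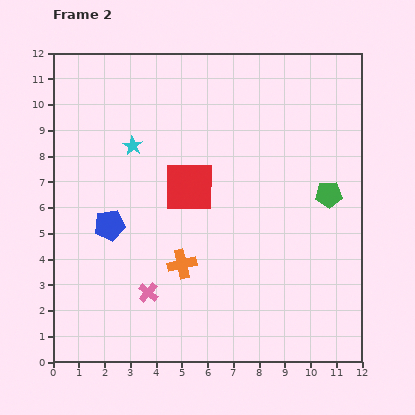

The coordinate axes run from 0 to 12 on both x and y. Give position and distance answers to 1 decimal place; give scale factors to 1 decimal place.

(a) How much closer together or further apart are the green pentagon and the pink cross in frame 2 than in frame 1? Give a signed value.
+1.0

Distance in frame 1: 7.0. Distance in frame 2: 8.0.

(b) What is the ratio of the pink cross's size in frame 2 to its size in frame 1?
0.7×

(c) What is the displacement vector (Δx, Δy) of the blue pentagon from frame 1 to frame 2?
(0.2, 3.8)

The blue pentagon was at (2.0, 1.5) in frame 1 and (2.2, 5.3) in frame 2.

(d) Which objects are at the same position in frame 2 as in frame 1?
the pink cross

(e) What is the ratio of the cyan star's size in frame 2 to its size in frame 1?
0.7×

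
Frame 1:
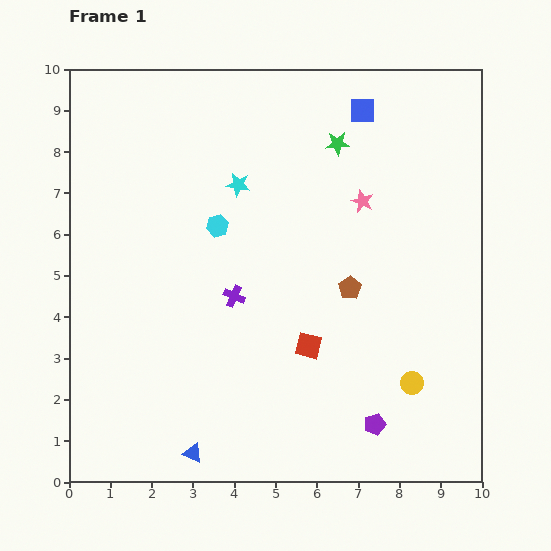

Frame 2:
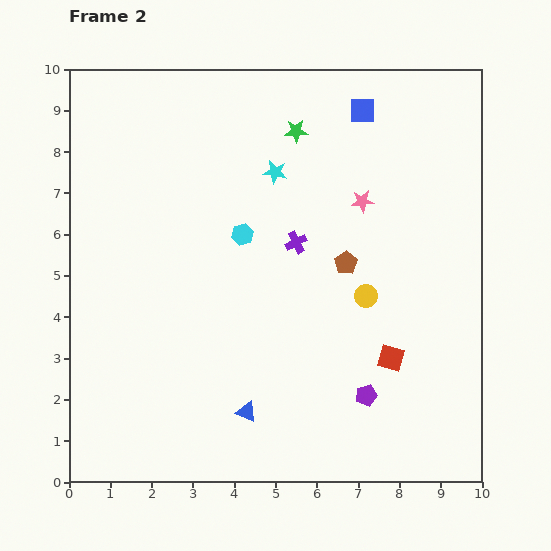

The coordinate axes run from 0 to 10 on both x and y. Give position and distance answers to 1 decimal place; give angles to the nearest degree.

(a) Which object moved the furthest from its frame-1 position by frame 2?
the yellow circle

(moved 2.4; next 2.0)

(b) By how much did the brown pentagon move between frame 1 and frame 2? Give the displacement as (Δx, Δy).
(-0.1, 0.6)

The brown pentagon was at (6.8, 4.7) in frame 1 and (6.7, 5.3) in frame 2.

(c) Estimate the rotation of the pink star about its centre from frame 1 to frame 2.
28° counter-clockwise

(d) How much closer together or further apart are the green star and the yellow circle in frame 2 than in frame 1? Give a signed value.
-1.8

Distance in frame 1: 6.1. Distance in frame 2: 4.3.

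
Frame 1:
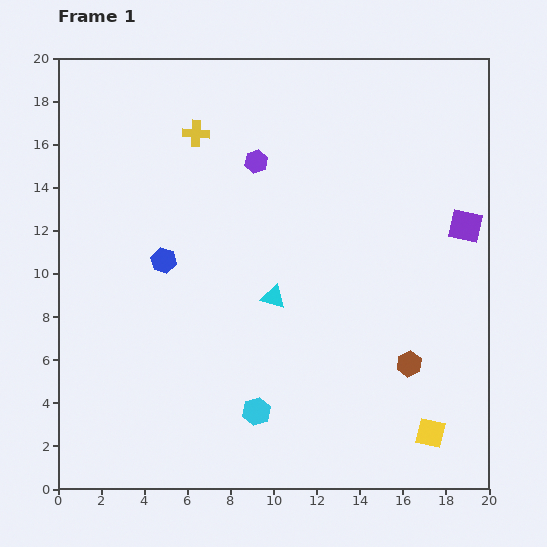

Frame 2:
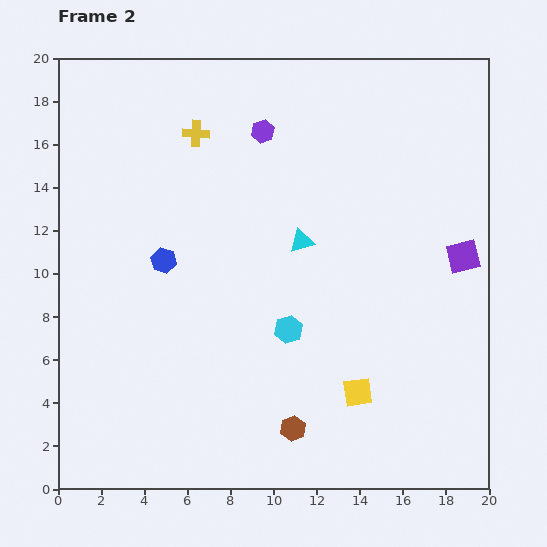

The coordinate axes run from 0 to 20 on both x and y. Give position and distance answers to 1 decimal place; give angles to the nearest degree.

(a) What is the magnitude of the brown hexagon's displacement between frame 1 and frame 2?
6.2

The brown hexagon moved from (16.3, 5.8) to (10.9, 2.8), a distance of √(5.4² + 3.0²) ≈ 6.2.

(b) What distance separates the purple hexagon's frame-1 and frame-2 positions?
1.4

The purple hexagon moved from (9.2, 15.2) to (9.5, 16.6), a distance of √(0.3² + 1.4²) ≈ 1.4.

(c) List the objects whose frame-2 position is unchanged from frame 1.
the yellow cross, the blue hexagon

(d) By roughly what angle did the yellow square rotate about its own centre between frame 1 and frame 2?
22° counter-clockwise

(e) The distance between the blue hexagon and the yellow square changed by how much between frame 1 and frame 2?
-3.9

Distance in frame 1: 14.8. Distance in frame 2: 10.9.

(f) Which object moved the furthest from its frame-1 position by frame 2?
the brown hexagon

(moved 6.2; next 4.1)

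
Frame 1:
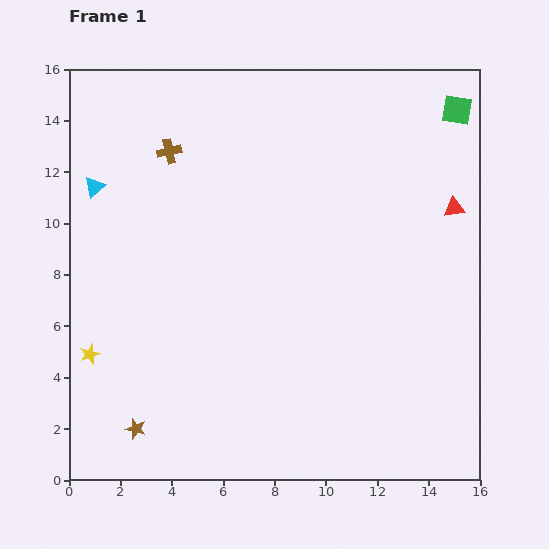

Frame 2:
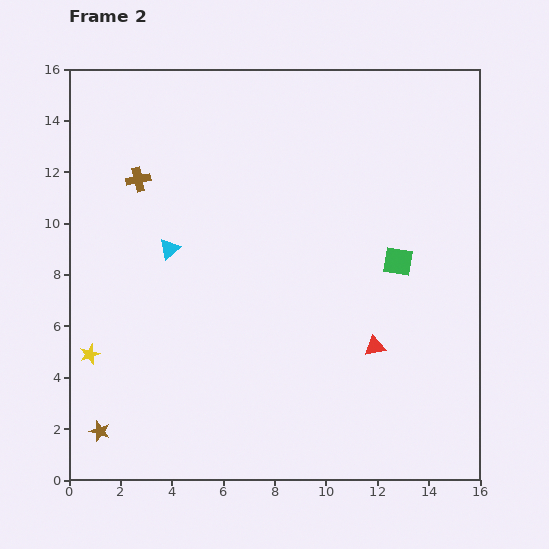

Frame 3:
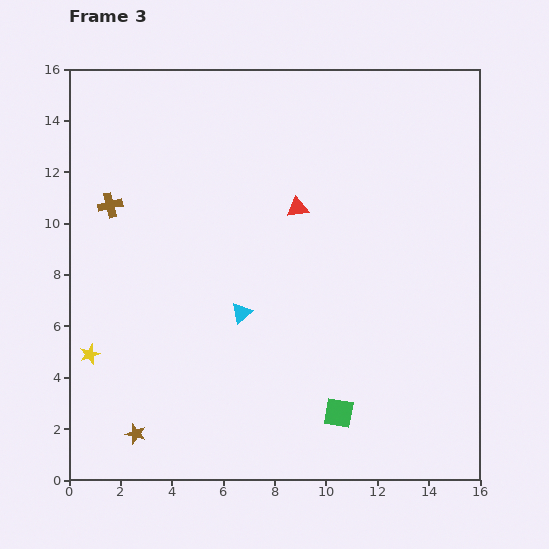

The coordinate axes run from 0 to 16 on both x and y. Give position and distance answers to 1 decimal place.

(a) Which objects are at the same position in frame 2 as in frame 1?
the yellow star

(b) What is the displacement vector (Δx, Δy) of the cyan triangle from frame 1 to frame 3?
(5.7, -4.9)

The cyan triangle was at (1.0, 11.4) in frame 1 and (6.7, 6.5) in frame 3.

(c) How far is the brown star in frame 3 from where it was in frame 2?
1.4

The brown star moved from (1.2, 1.9) to (2.6, 1.8), a distance of √(1.4² + 0.1²) ≈ 1.4.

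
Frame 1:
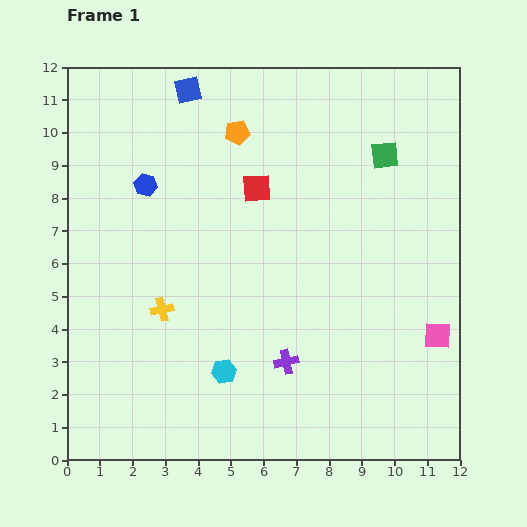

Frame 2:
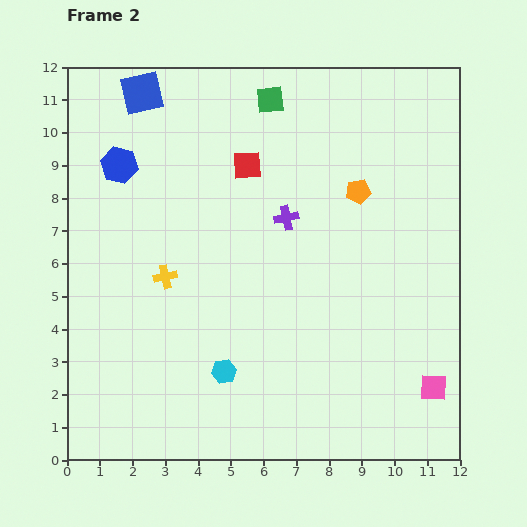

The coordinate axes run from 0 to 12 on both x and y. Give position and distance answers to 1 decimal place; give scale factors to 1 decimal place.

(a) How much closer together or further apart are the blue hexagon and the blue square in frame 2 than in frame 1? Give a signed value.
-0.9

Distance in frame 1: 3.2. Distance in frame 2: 2.3.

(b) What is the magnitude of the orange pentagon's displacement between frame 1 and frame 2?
4.1

The orange pentagon moved from (5.2, 10.0) to (8.9, 8.2), a distance of √(3.7² + 1.8²) ≈ 4.1.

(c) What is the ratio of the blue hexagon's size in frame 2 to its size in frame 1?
1.6×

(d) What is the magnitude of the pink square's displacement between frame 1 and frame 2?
1.6

The pink square moved from (11.3, 3.8) to (11.2, 2.2), a distance of √(0.1² + 1.6²) ≈ 1.6.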